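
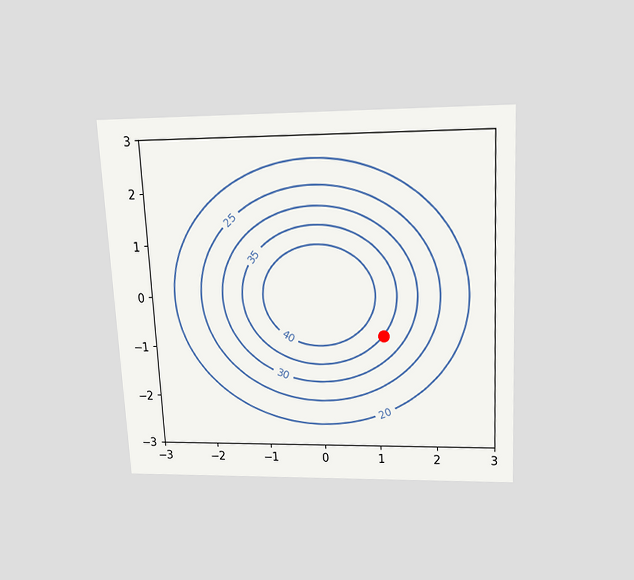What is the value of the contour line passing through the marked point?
35

The chart is tilted about 3° counter-clockwise and viewed slightly from above. The marked point sits on the contour labelled 35.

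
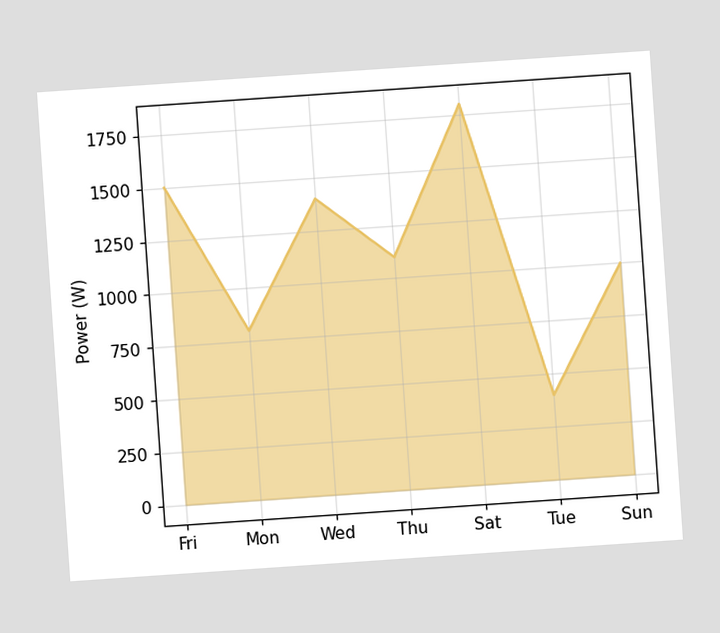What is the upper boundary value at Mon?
800W

The chart is tilted about 4° counter-clockwise. At Mon the upper boundary is at 800W.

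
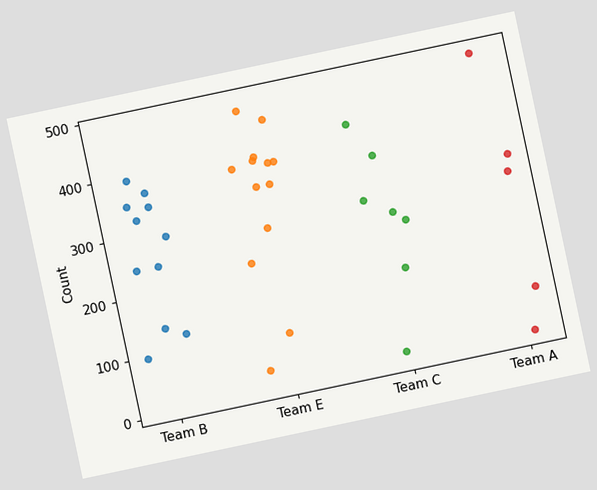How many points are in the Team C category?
7

The chart is tilted about 12° counter-clockwise. Counting the markers in the Team C column gives 7.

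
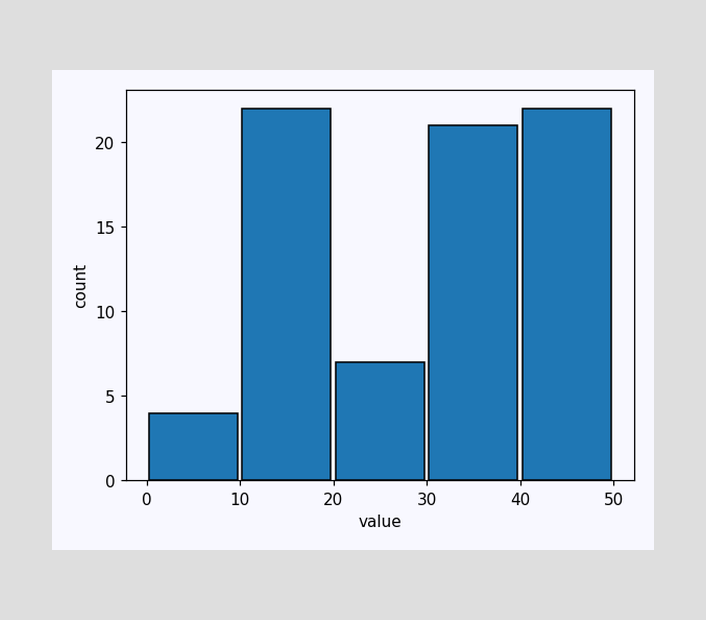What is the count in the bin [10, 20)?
The [10, 20) bin has height 22.

22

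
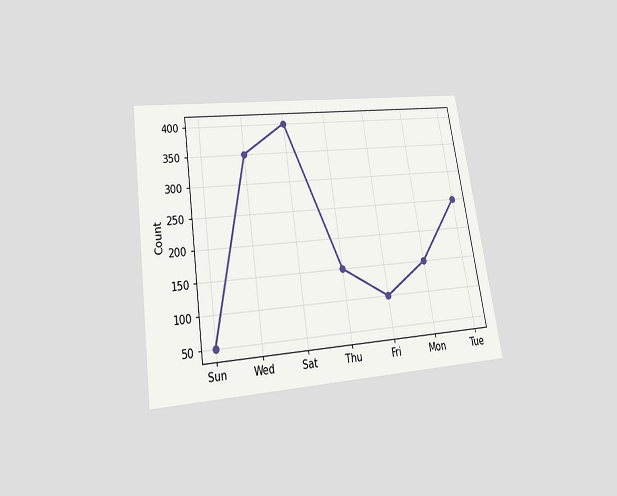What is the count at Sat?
400

The chart is tilted about 9° counter-clockwise and viewed slightly from below. At Sat, the line is at 400.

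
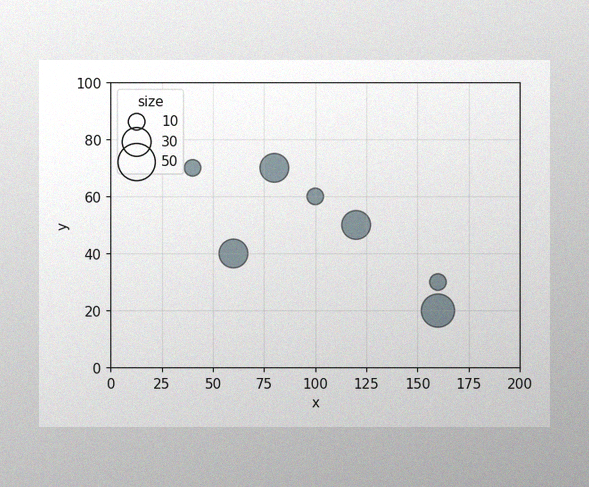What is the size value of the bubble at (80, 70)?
30

The image has some photo noise and uneven lighting. Matching the bubble at (80, 70) against the size legend gives 30.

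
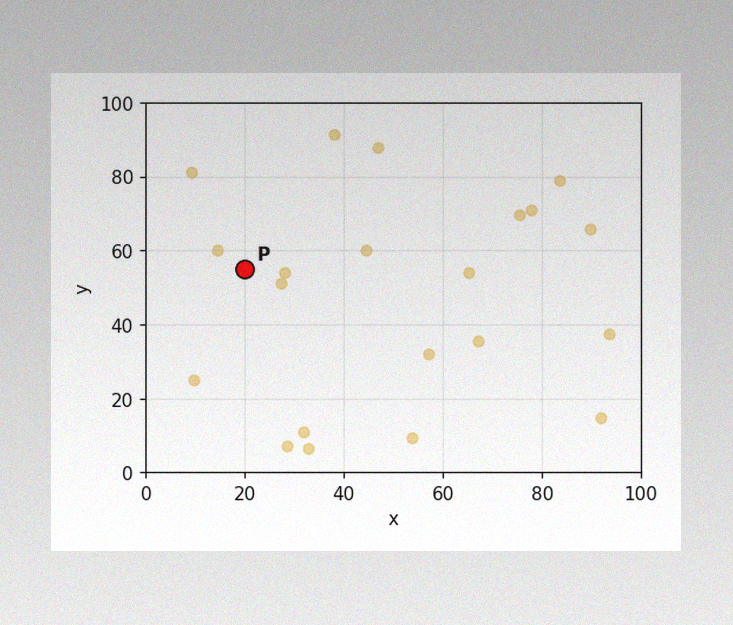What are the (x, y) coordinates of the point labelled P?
The image has some photo noise and uneven lighting. Following the gridlines from P to each axis, P sits at (20, 55).

(20, 55)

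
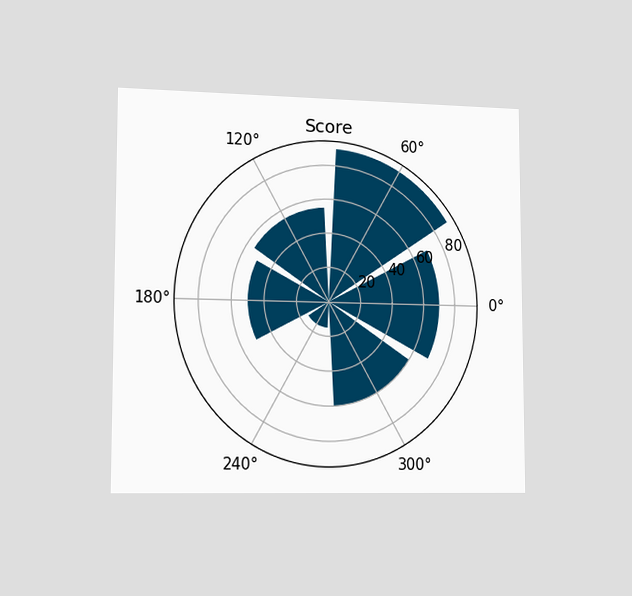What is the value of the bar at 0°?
70

The chart is viewed slightly from the left. The bar at 0° reaches 70 on the radial axis.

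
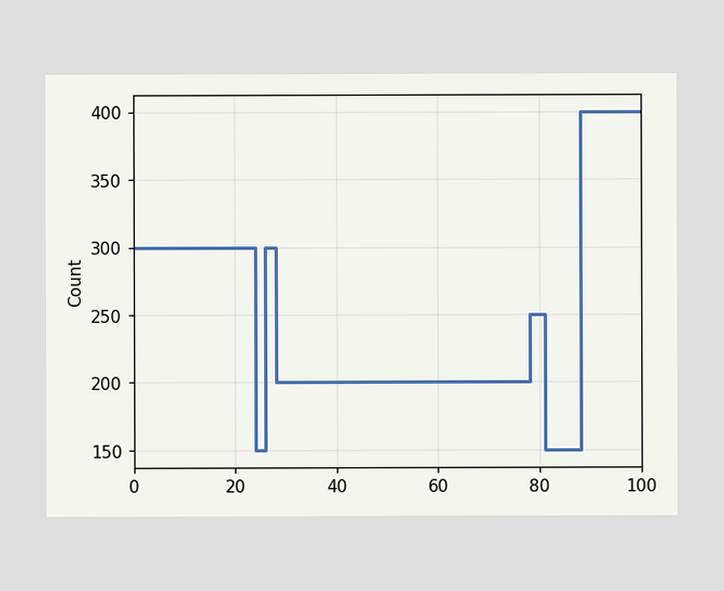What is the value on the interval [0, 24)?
On [0, 24) the step sits at 300.

300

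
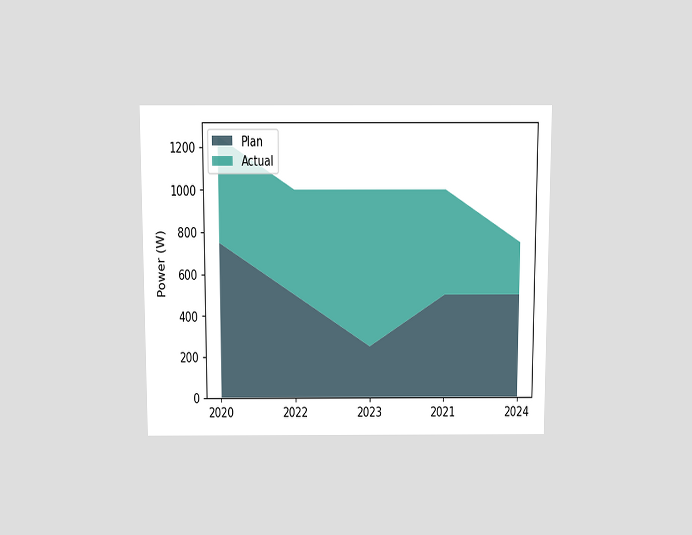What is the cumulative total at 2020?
The chart is viewed slightly from above. The stacked total at 2020 reaches 1250W.

1250W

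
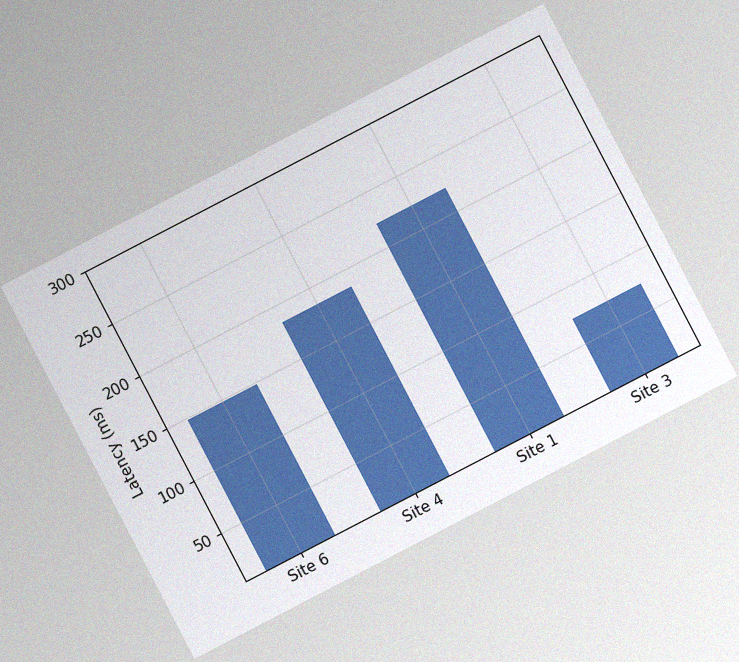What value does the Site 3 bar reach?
74ms

The chart is tilted about 27° counter-clockwise, with some photo noise. Reading along the chart's y-axis, the Site 3 bar reaches 74ms.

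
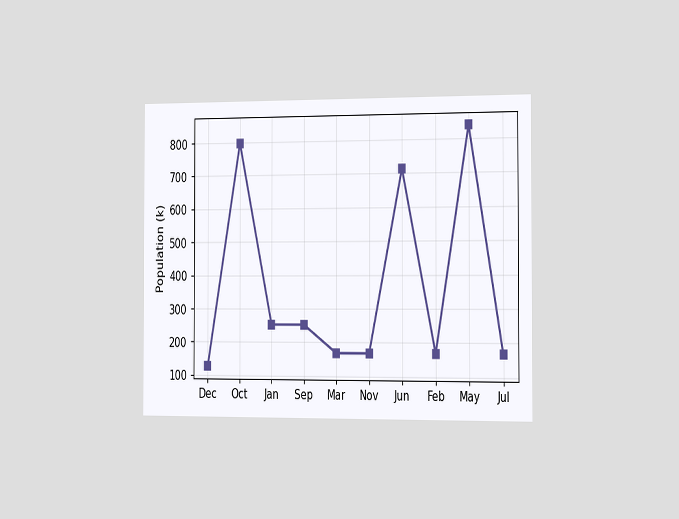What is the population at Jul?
The chart is viewed slightly from the right. At Jul, the line is at 168k.

168k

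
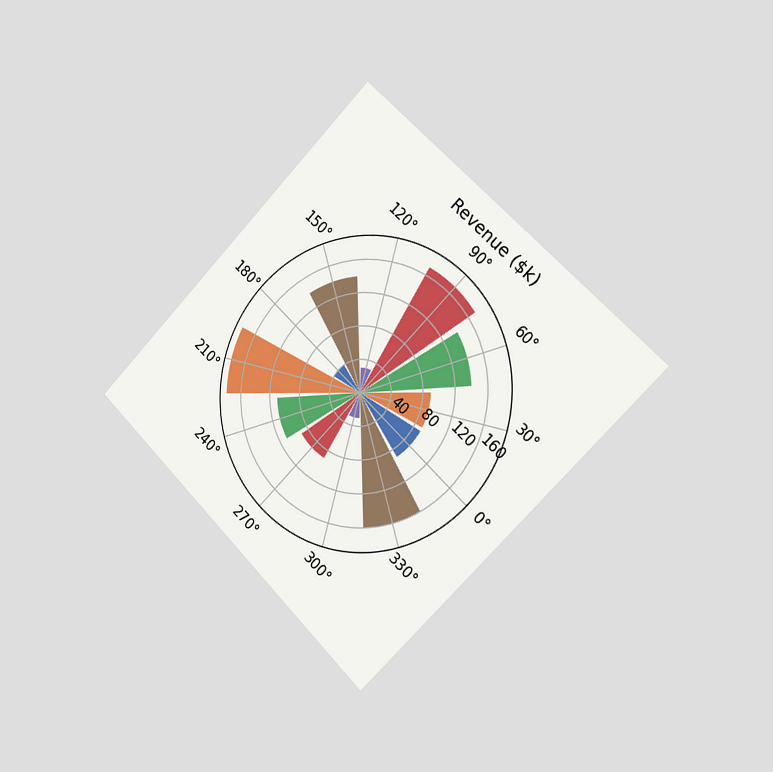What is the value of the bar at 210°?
The chart is tilted about 45° clockwise and viewed slightly from the right. The bar at 210° reaches $180k on the radial axis.

$180k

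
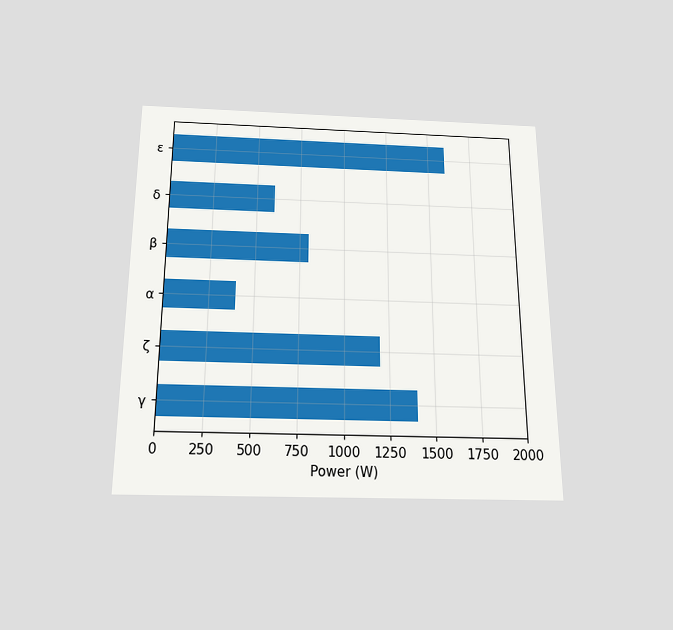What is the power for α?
The chart is viewed slightly from below. Reading along the chart's x-axis, the α bar reaches 400W.

400W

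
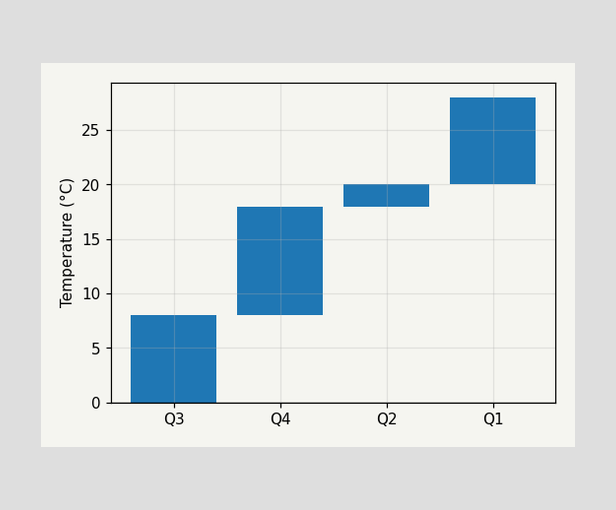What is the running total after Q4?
18°C

After Q4 the running total reaches 18°C.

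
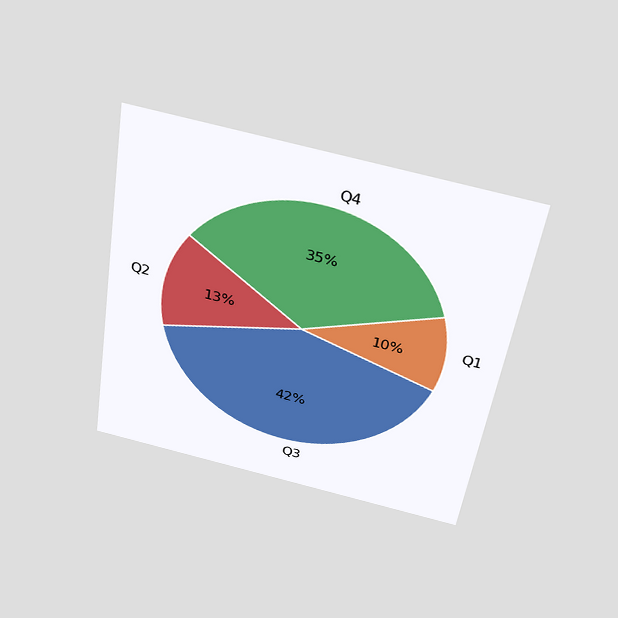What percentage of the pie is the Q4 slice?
35%

The chart is tilted about 8° clockwise and viewed slightly from above. The Q4 slice takes up 35% of the pie.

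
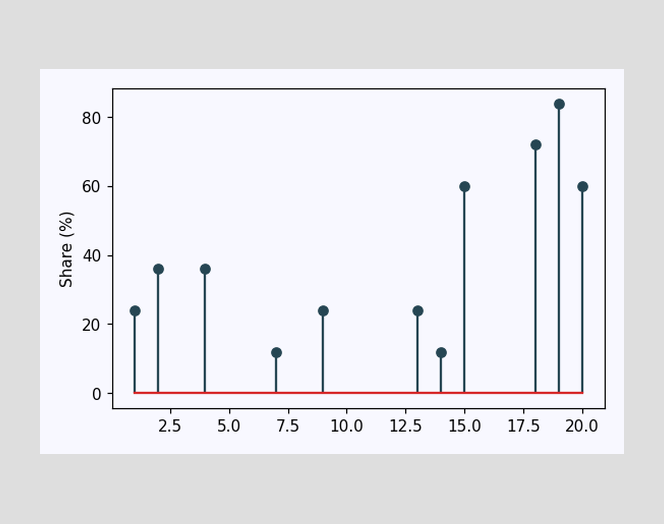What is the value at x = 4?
36%

The stem at x=4 reaches 36%.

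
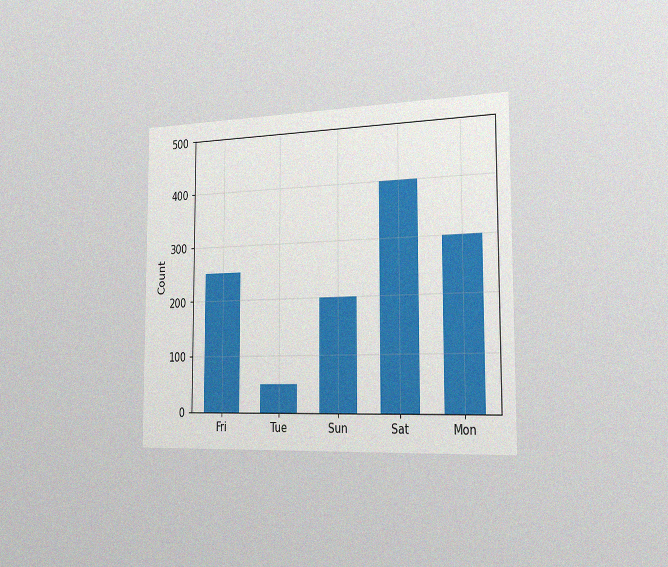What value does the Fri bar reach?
The chart is viewed slightly from the right, with some photo noise. Reading along the chart's y-axis, the Fri bar reaches 250.

250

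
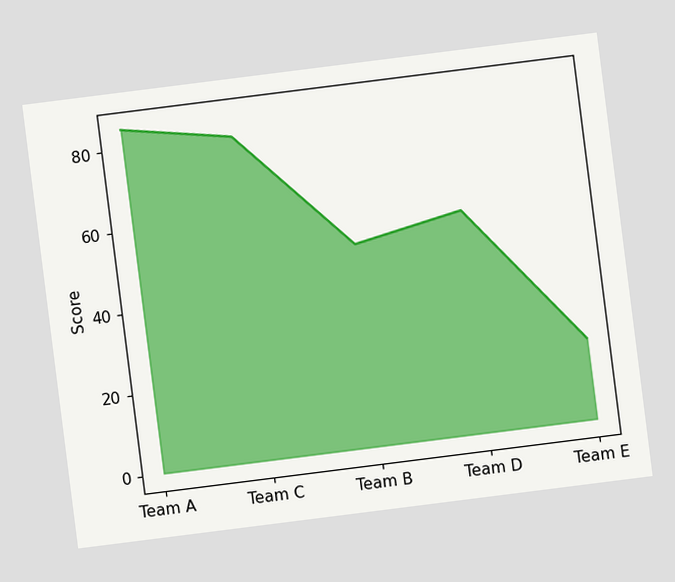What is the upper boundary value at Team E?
20

The chart is tilted about 7° counter-clockwise. At Team E the upper boundary is at 20.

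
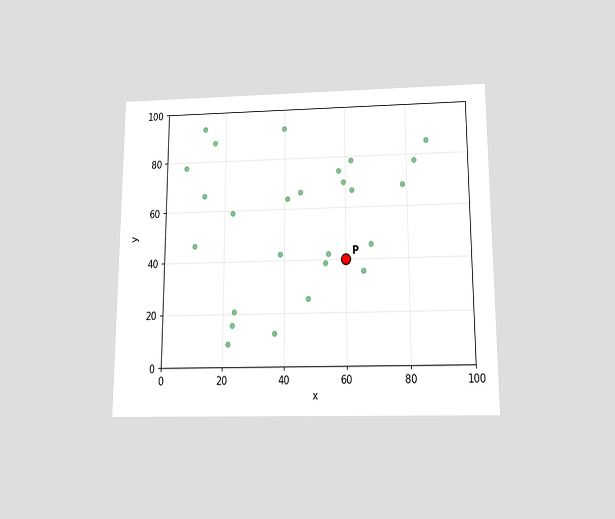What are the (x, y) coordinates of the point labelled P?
(60, 40)

The chart is viewed slightly from below. Following the gridlines from P to each axis, P sits at (60, 40).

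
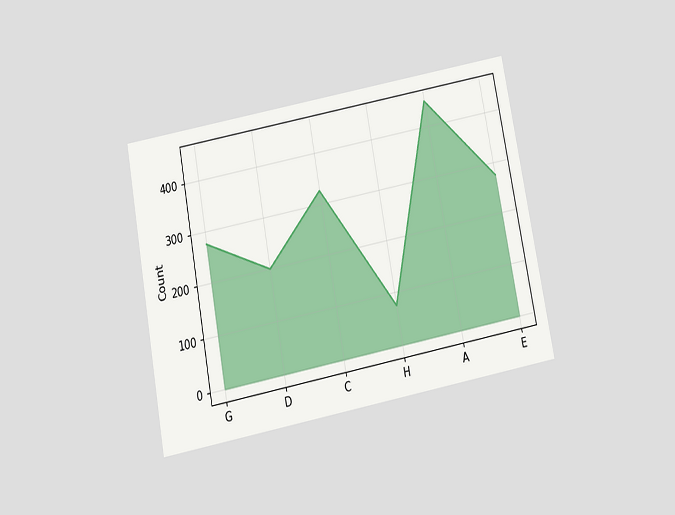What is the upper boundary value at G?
275

The chart is tilted about 11° counter-clockwise and viewed slightly from below. At G the upper boundary is at 275.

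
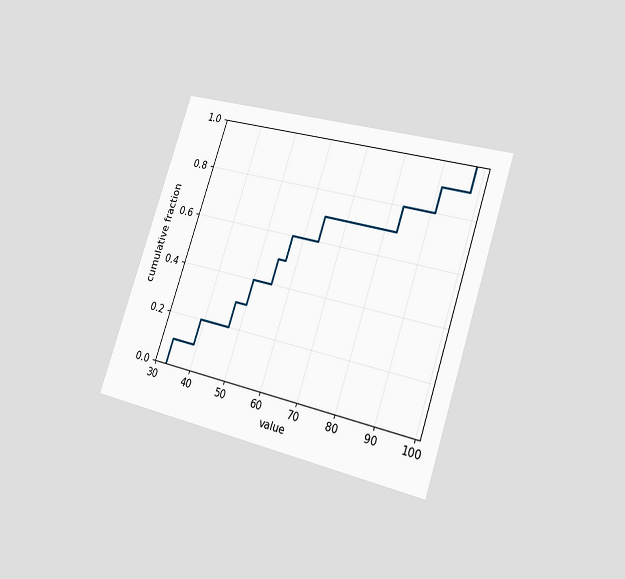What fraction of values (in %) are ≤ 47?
The chart is tilted about 18° clockwise and viewed slightly from the right. At x=47 the ECDF step is at 30%.

30%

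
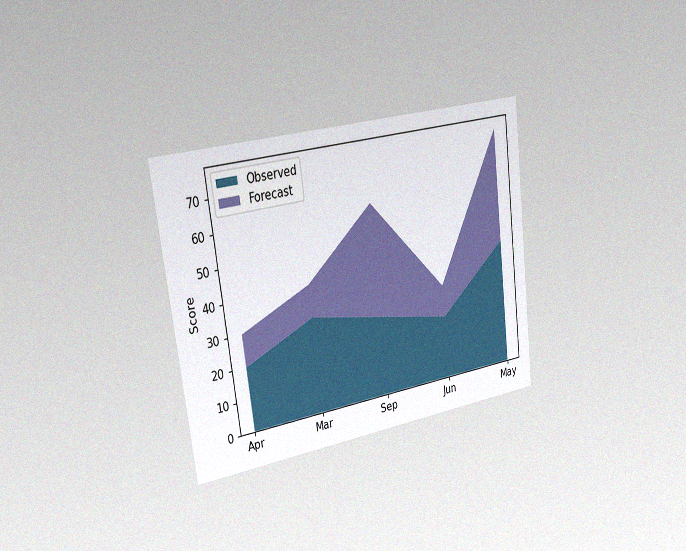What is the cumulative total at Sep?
60

The chart is tilted about 7° counter-clockwise and viewed slightly from the left, with some photo noise. The stacked total at Sep reaches 60.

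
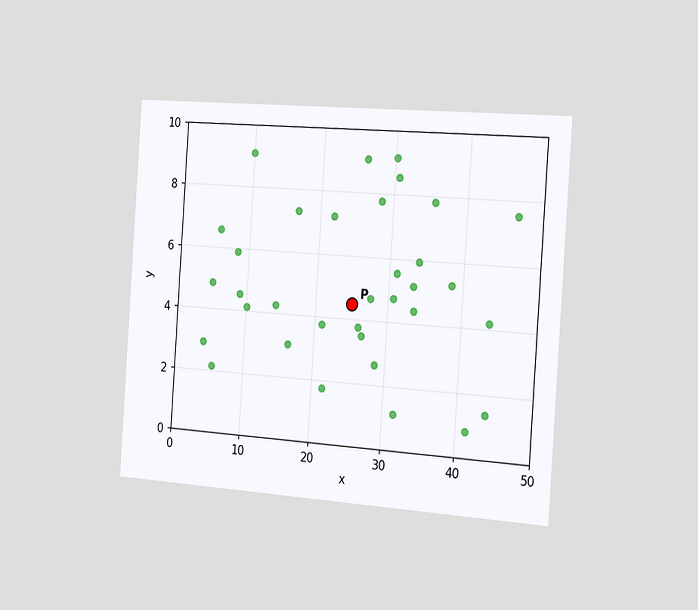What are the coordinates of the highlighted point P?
The chart is tilted about 4° clockwise and viewed slightly from the right. Following the gridlines from P to each axis, P sits at (25, 4.5).

(25, 4.5)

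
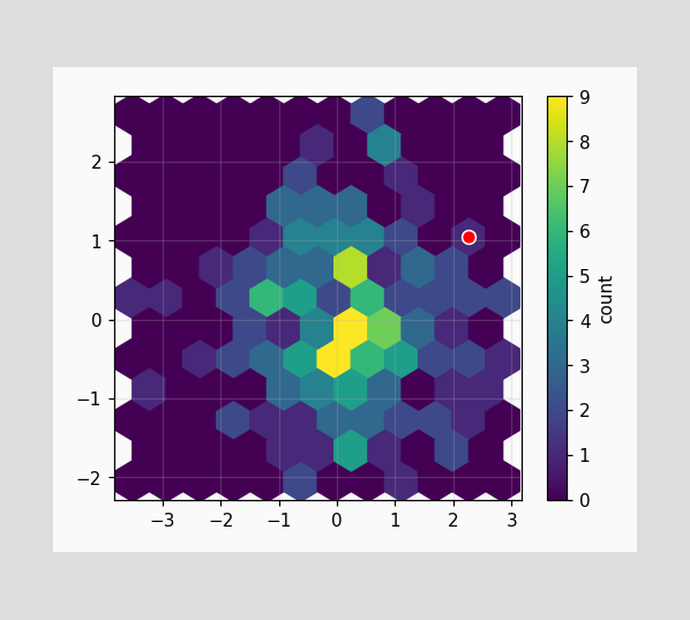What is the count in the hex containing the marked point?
The marked hex reads 1 on the colorbar.

1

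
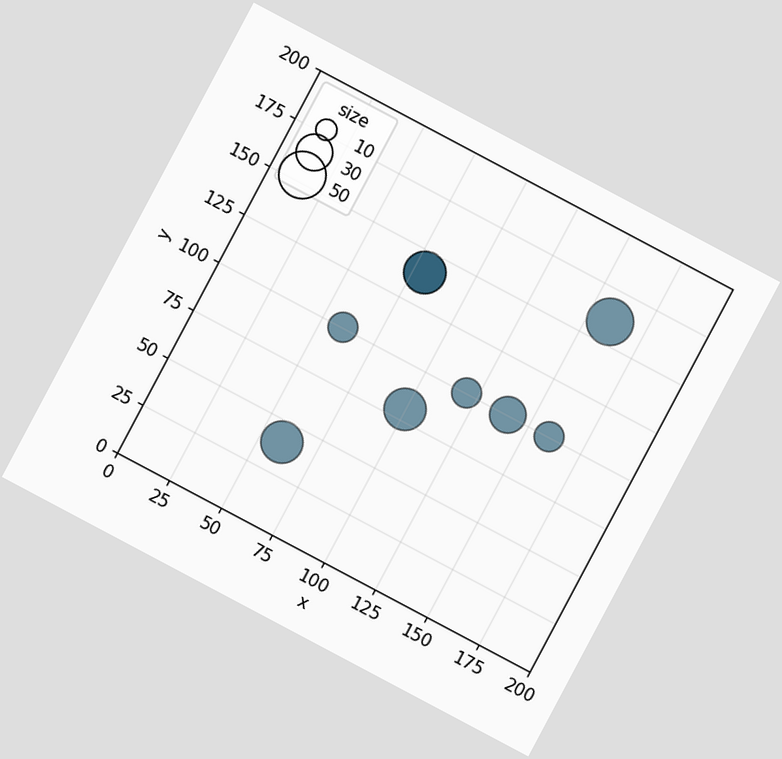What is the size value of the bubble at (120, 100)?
The chart is tilted about 28° clockwise. Matching the bubble at (120, 100) against the size legend gives 20.

20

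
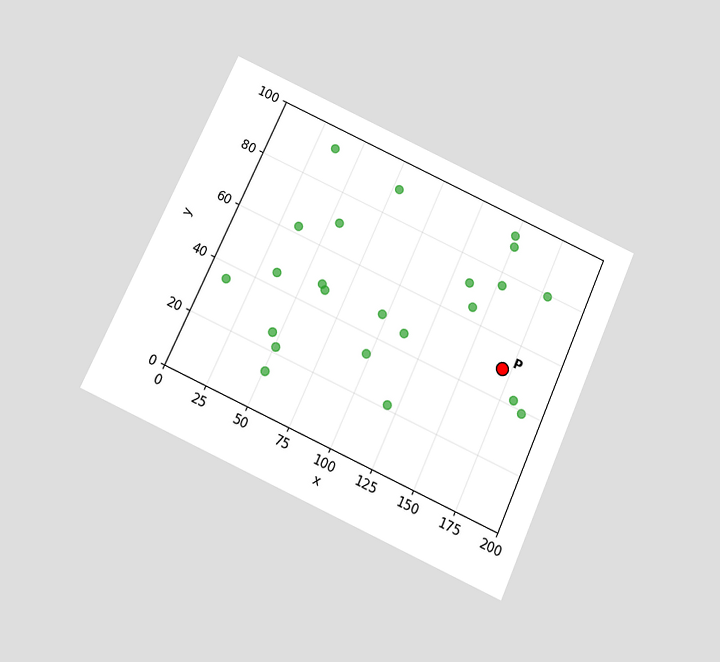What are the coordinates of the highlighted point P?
(170, 50)

The chart is tilted about 24° clockwise and viewed slightly from below. Following the gridlines from P to each axis, P sits at (170, 50).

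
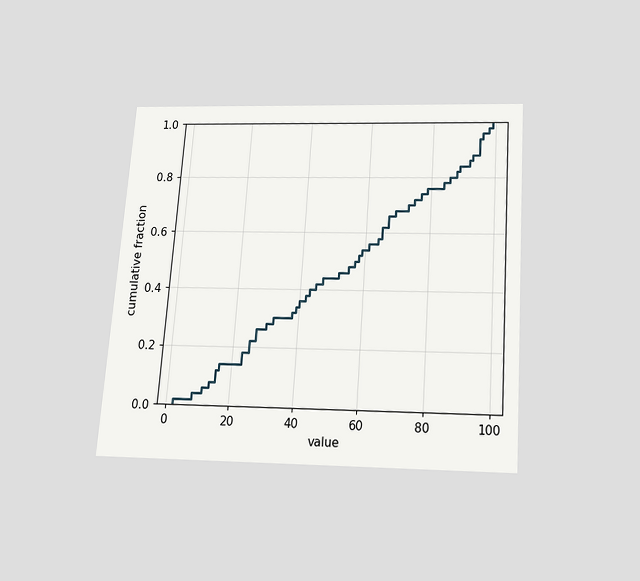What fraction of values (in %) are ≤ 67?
The chart is tilted about 4° clockwise and viewed slightly from below. At x=67 the ECDF step is at 66%.

66%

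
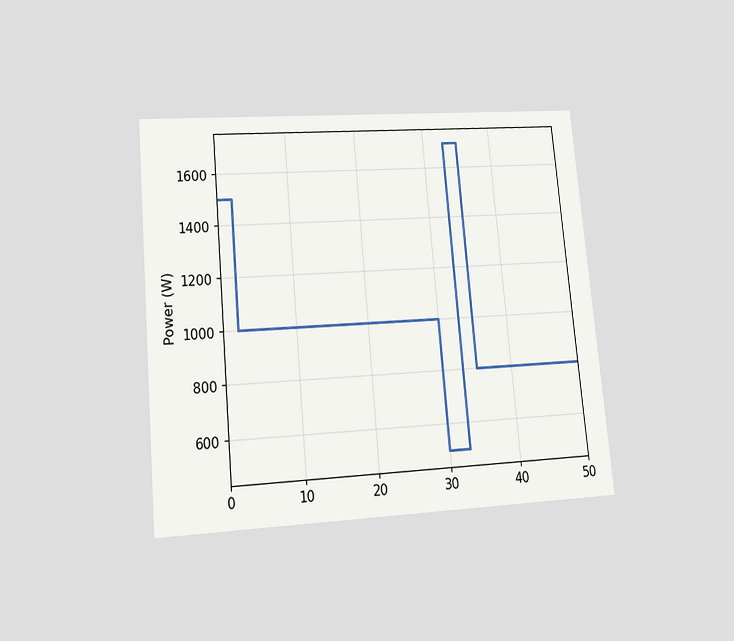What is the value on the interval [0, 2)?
The chart is tilted about 5° counter-clockwise and viewed at a slight angle. On [0, 2) the step sits at 1500W.

1500W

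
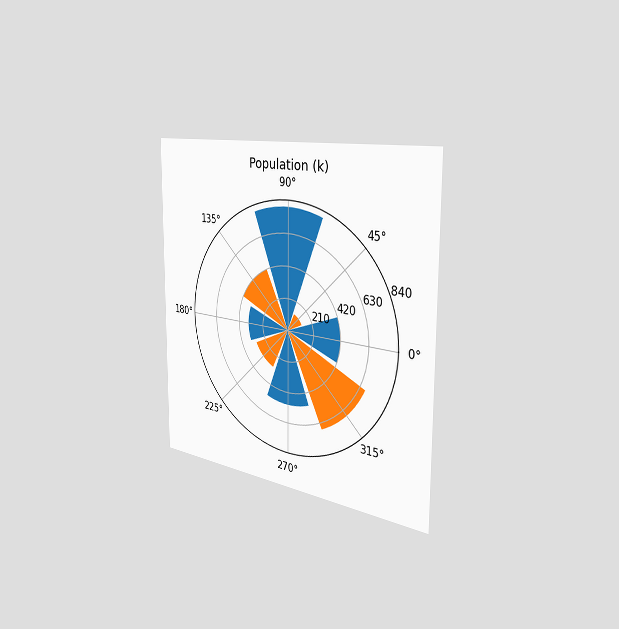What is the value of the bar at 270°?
504k

The chart is viewed slightly from the right. The bar at 270° reaches 504k on the radial axis.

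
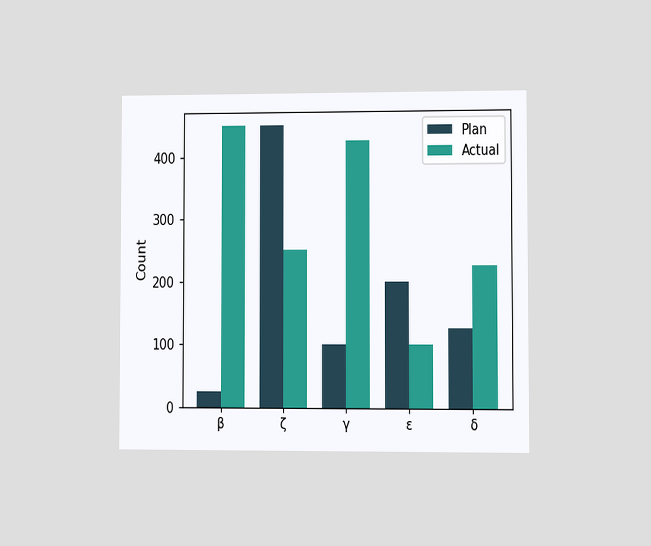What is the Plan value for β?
The chart is viewed at a slight angle. The Plan bar at β reaches 25 on the y-axis.

25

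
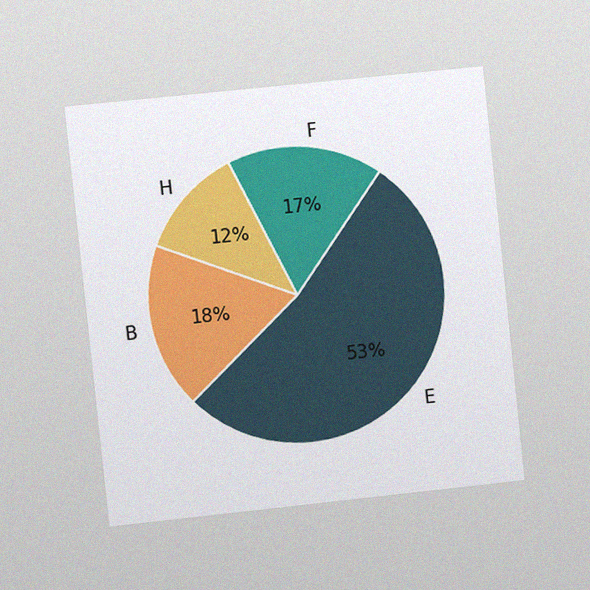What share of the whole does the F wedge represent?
The chart is tilted about 6° counter-clockwise and viewed at a slight angle, with some photo noise. The F slice takes up 17% of the pie.

17%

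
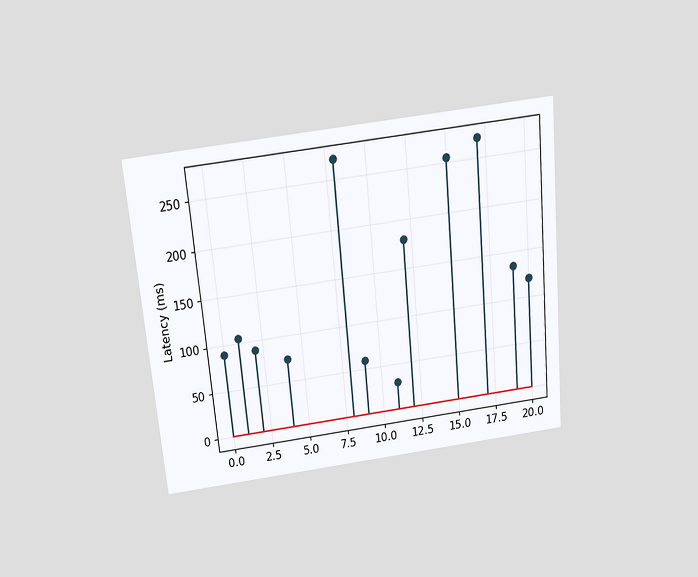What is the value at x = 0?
The chart is tilted about 5° counter-clockwise and viewed slightly from above. The stem at x=0 reaches 90ms.

90ms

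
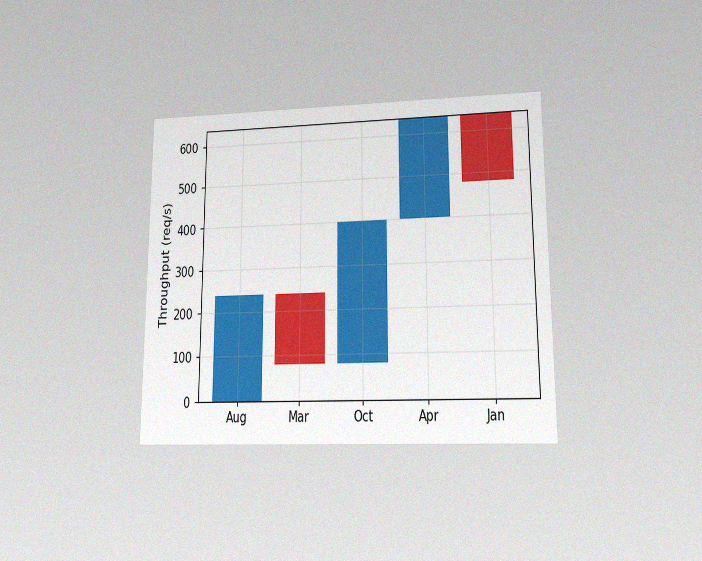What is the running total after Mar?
80req/s

The chart is viewed at a slight angle, with some photo noise. After Mar the running total reaches 80req/s.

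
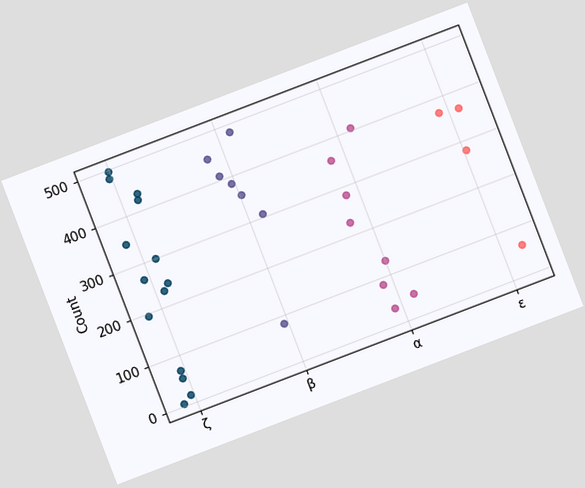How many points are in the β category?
The chart is tilted about 21° counter-clockwise. Counting the markers in the β column gives 7.

7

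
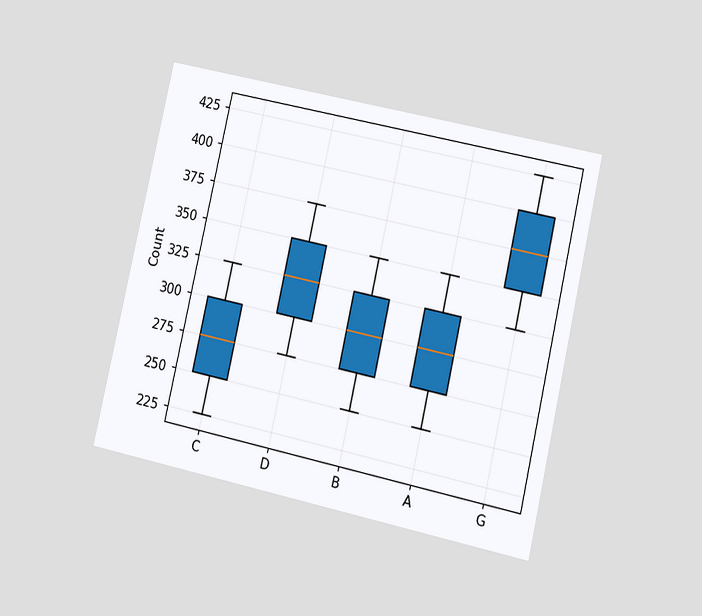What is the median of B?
The chart is tilted about 13° clockwise and viewed at a slight angle. The median line in the B box sits at 300.

300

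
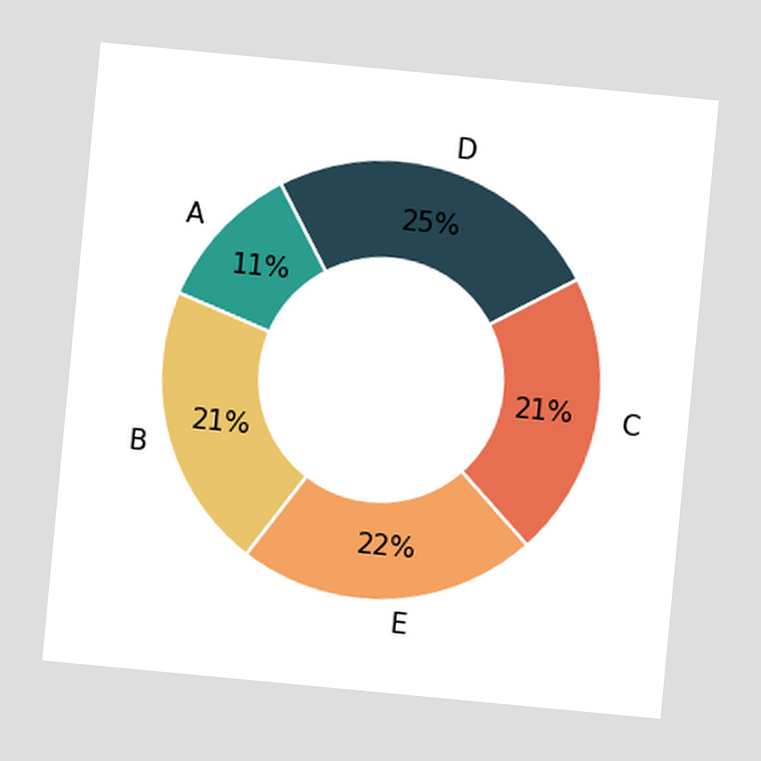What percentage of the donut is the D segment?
25%

The chart is tilted about 5° clockwise. The D segment takes up 25% of the ring.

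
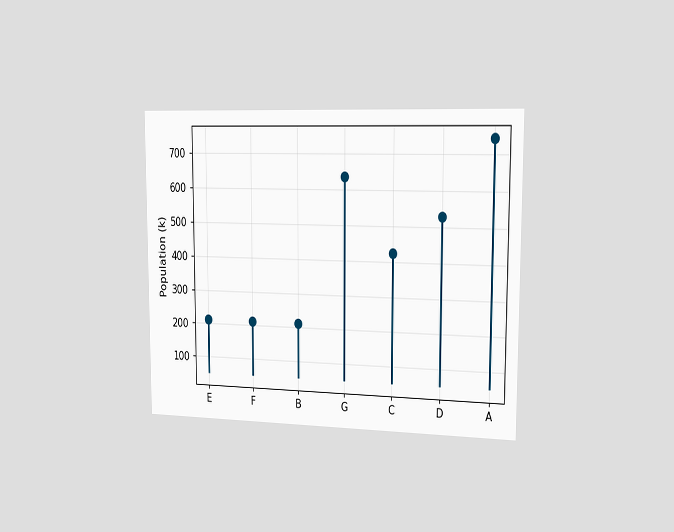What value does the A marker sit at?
742k

The chart is viewed slightly from the right. The A marker sits at 742k.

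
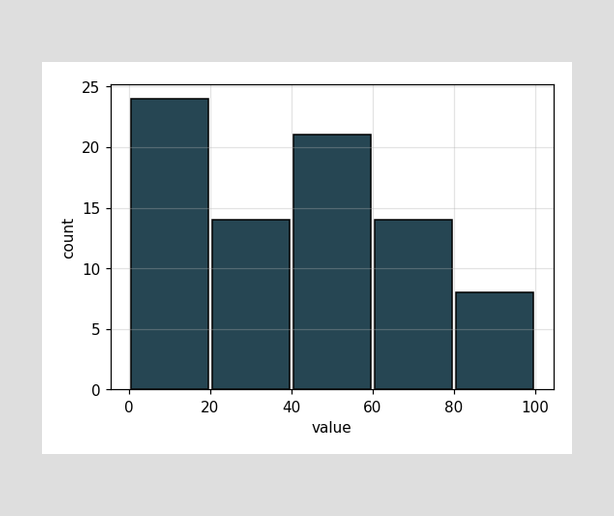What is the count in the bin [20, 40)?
The [20, 40) bin has height 14.

14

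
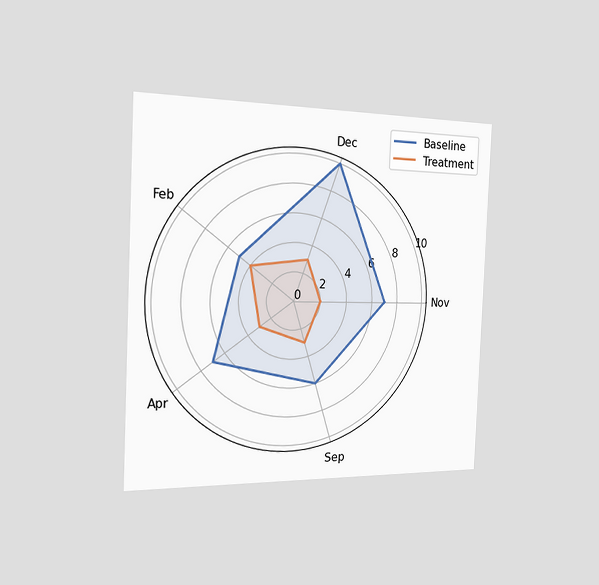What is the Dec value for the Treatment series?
The chart is tilted about 2° clockwise and viewed slightly from the left. On the Dec axis, Treatment reaches 3.

3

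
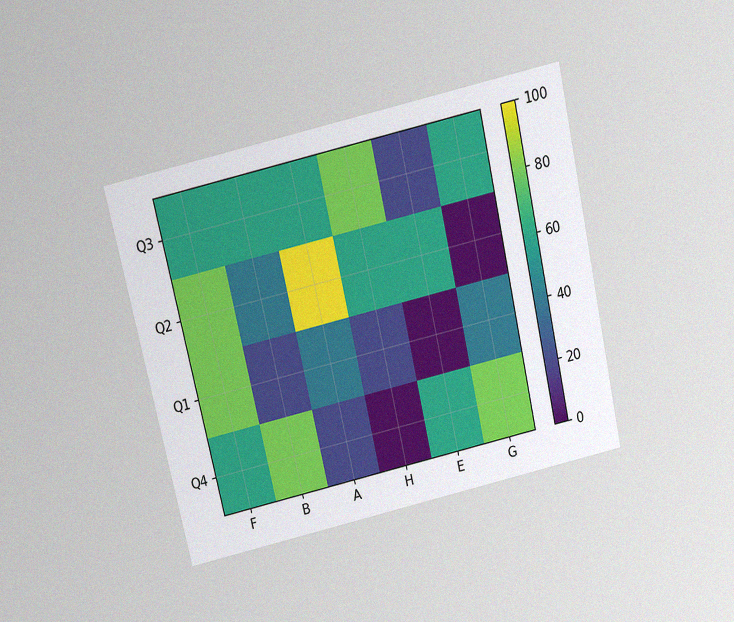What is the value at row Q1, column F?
80

The chart is tilted about 13° counter-clockwise and viewed slightly from above, with some photo noise. Matching cell (Q1, F) against the colorbar gives 80.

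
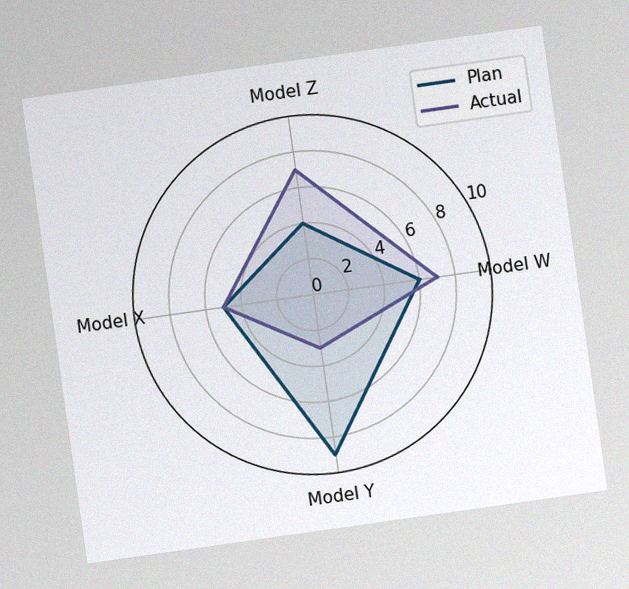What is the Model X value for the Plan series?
The chart is tilted about 8° counter-clockwise, with some photo noise. On the Model X axis, Plan reaches 5.

5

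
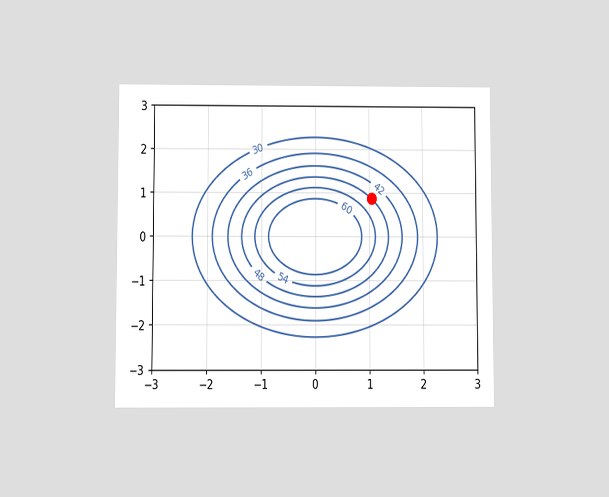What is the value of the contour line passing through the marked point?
48

The chart is viewed slightly from below. The marked point sits on the contour labelled 48.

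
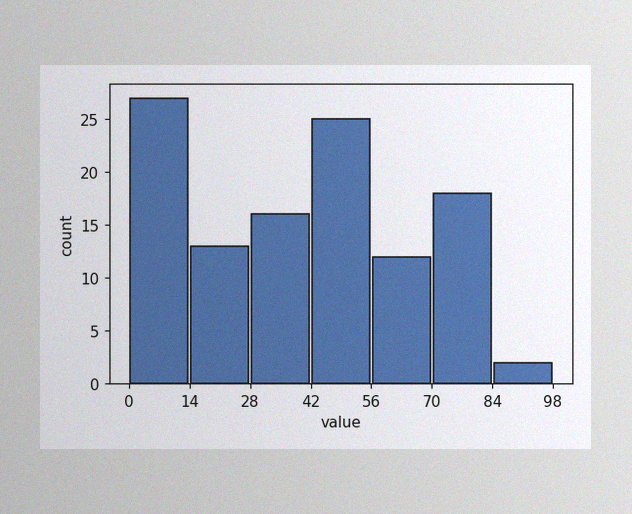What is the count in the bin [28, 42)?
The image has some photo noise and uneven lighting. The [28, 42) bin has height 16.

16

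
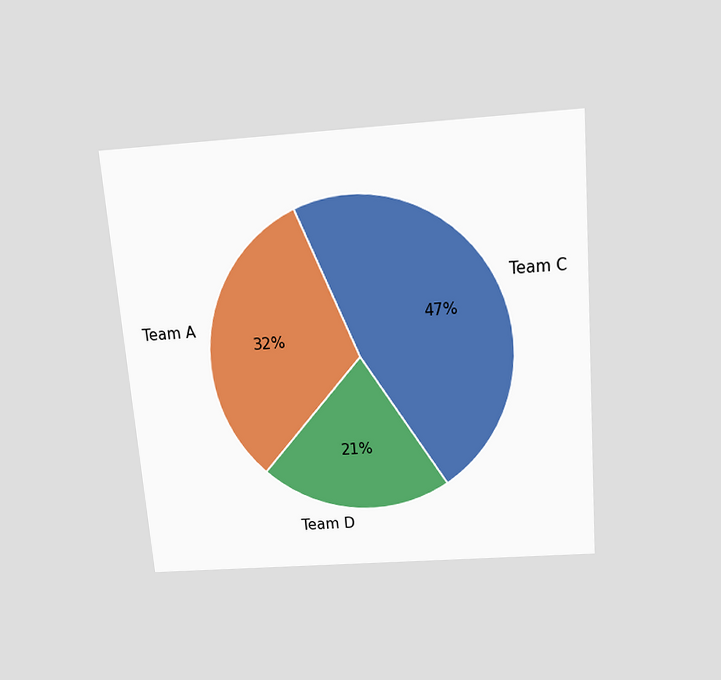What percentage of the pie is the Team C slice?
47%

The chart is tilted about 5° counter-clockwise and viewed slightly from above. The Team C slice takes up 47% of the pie.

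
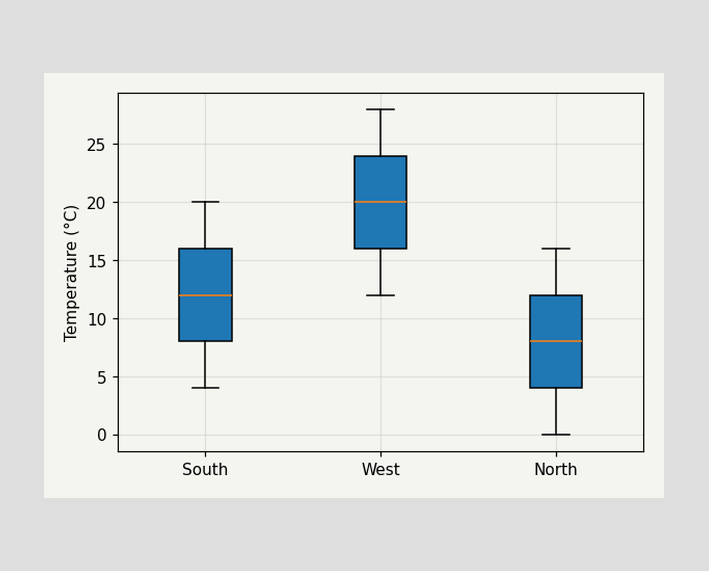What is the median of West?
The median line in the West box sits at 20°C.

20°C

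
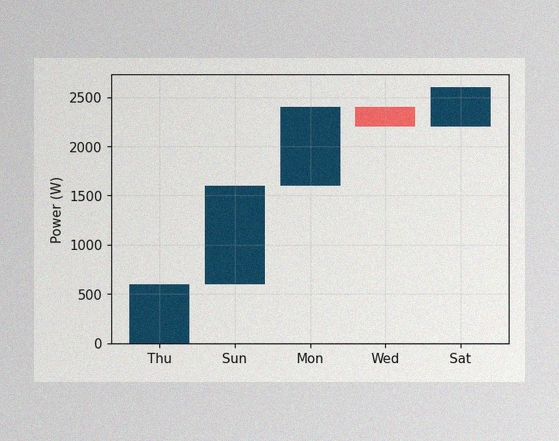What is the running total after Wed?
2200W

The image has some photo noise and uneven lighting. After Wed the running total reaches 2200W.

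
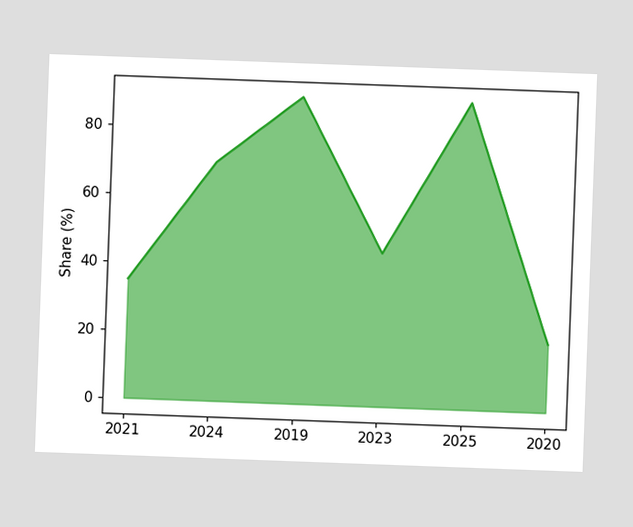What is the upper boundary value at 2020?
The chart is tilted about 2° clockwise. At 2020 the upper boundary is at 20%.

20%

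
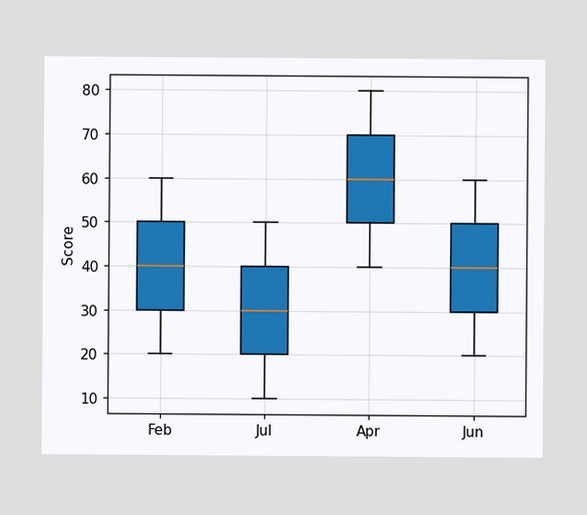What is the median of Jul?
The median line in the Jul box sits at 30.

30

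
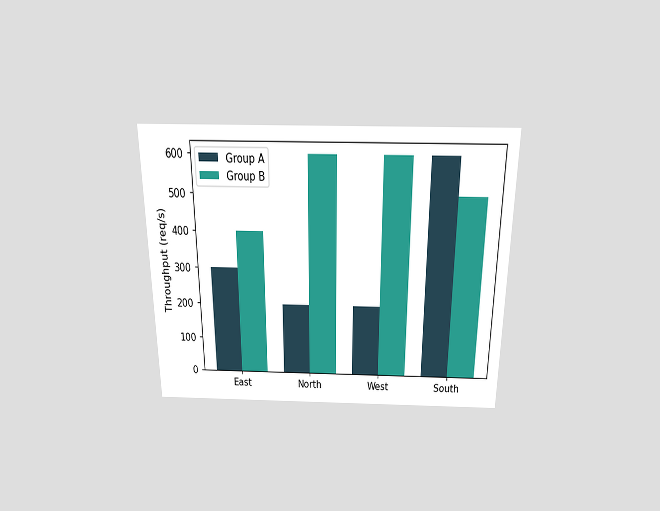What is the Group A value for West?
The chart is viewed slightly from above. The Group A bar at West reaches 200req/s on the y-axis.

200req/s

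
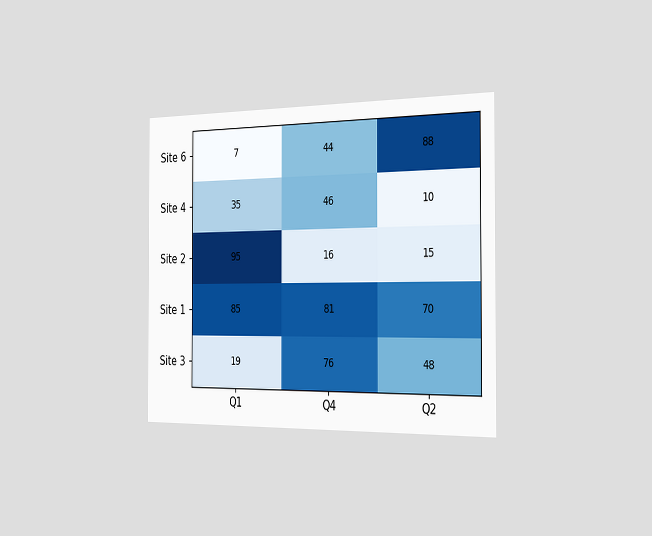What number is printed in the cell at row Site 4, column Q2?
10

The chart is viewed slightly from the right. The (Site 4, Q2) cell reads 10.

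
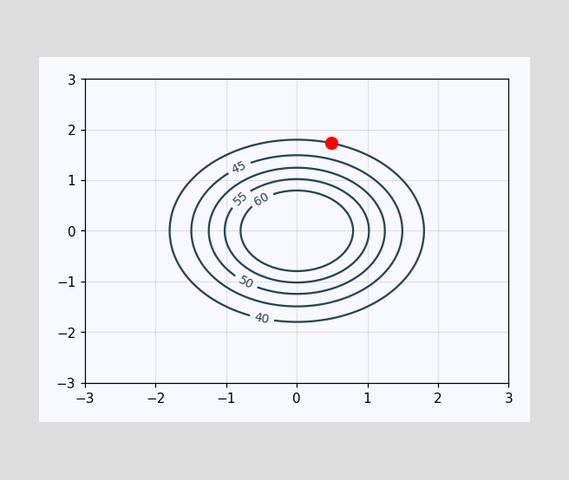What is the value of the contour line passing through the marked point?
40

The marked point sits on the contour labelled 40.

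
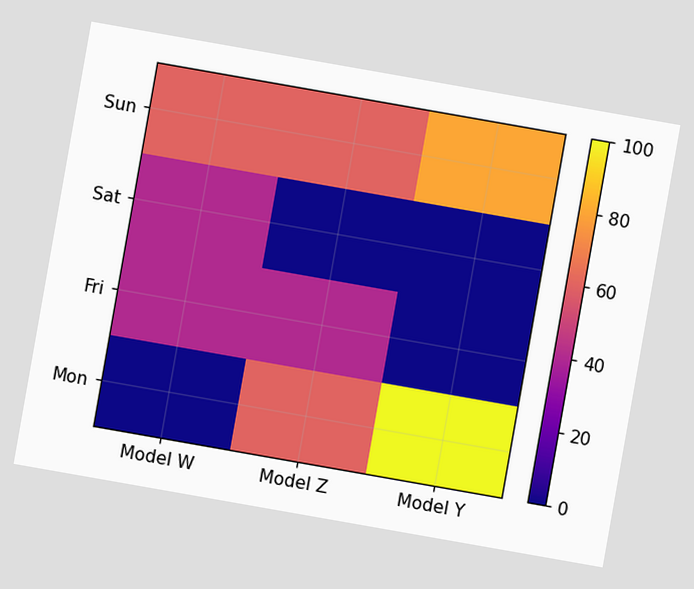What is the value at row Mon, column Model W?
The chart is tilted about 10° clockwise. Matching cell (Mon, Model W) against the colorbar gives 0.

0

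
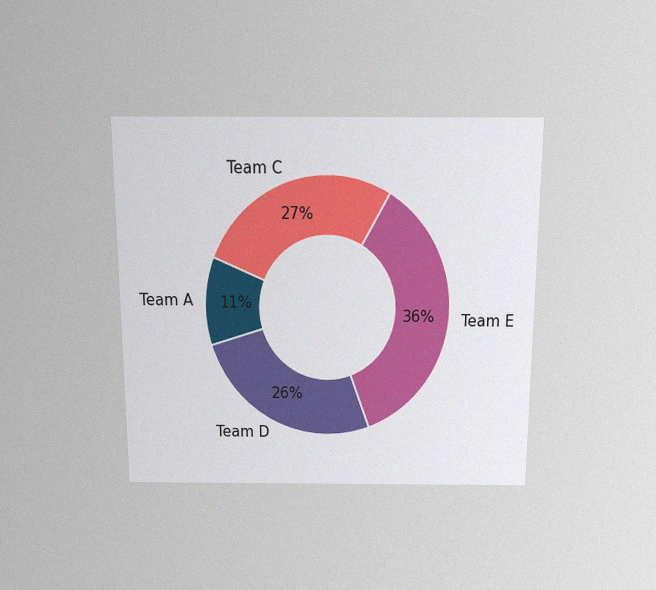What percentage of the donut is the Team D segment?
The chart is viewed slightly from above, with some photo noise. The Team D segment takes up 26% of the ring.

26%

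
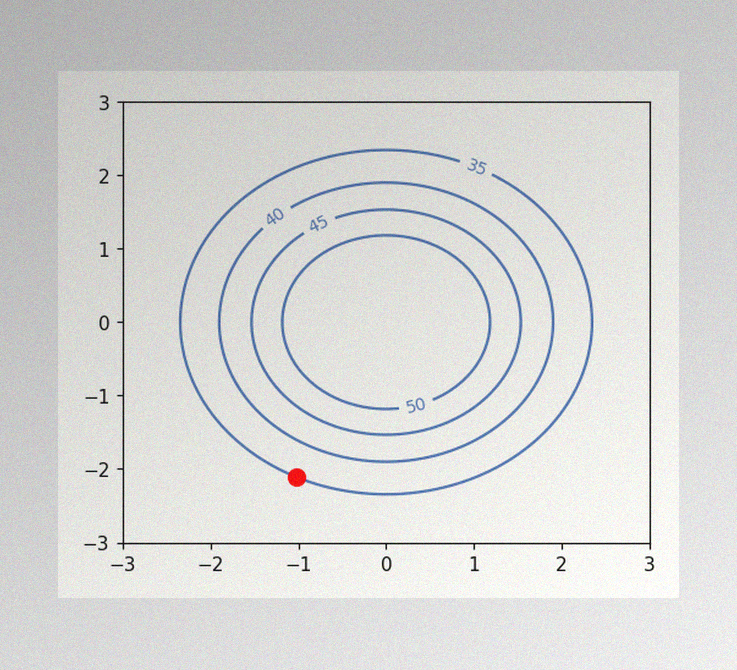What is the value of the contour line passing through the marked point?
35

The image has some photo noise and uneven lighting. The marked point sits on the contour labelled 35.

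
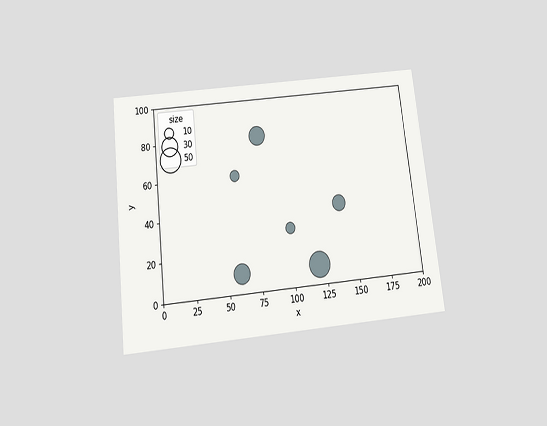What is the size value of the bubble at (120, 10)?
The chart is tilted about 6° counter-clockwise and viewed slightly from below. Matching the bubble at (120, 10) against the size legend gives 50.

50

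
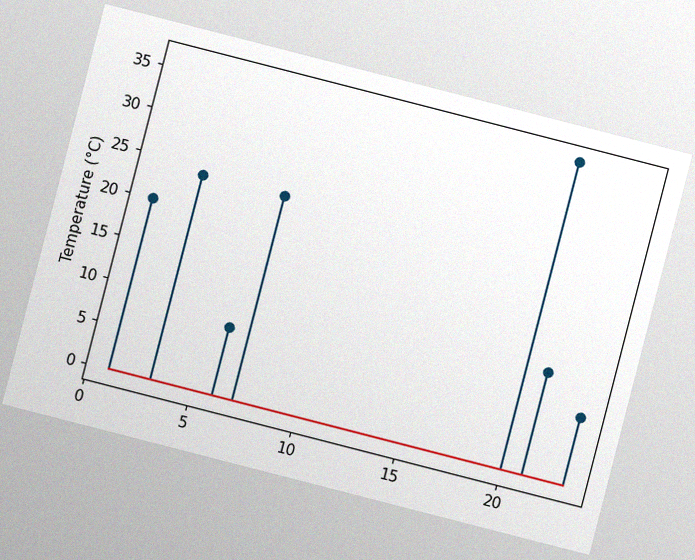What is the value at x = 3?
The chart is tilted about 14° clockwise, with some photo noise. The stem at x=3 reaches 24°C.

24°C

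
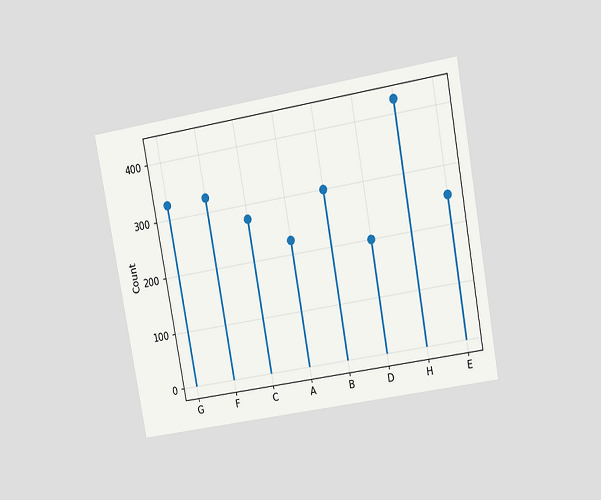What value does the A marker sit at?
The chart is tilted about 10° counter-clockwise and viewed at a slight angle. The A marker sits at 225.

225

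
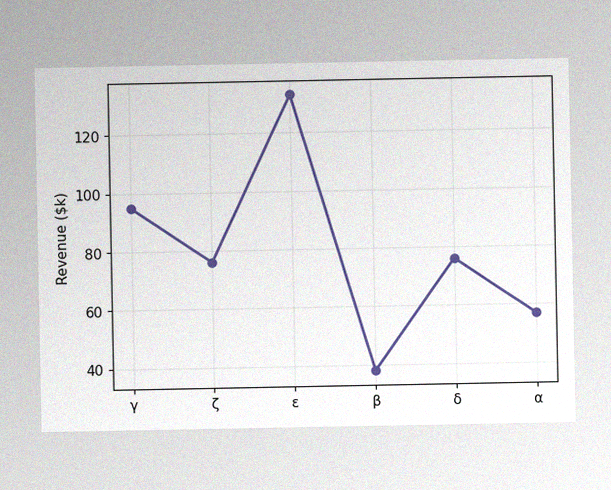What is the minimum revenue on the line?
$38k

The image has some photo noise and uneven lighting. The lowest point is at β, and reading across to the y-axis gives $38k.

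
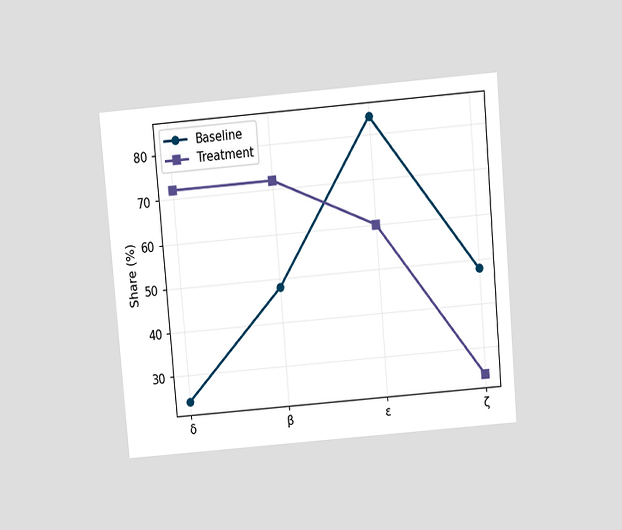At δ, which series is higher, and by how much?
The chart is tilted about 5° counter-clockwise and viewed slightly from above. At δ, Treatment sits above the other line by 48%.

Treatment, by 48%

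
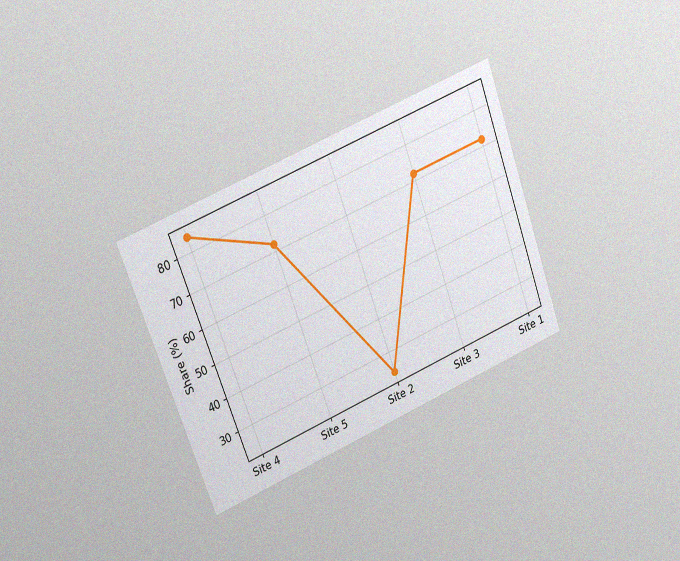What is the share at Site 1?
The chart is tilted about 21° counter-clockwise and viewed at a slight angle, with some photo noise. At Site 1, the line is at 72%.

72%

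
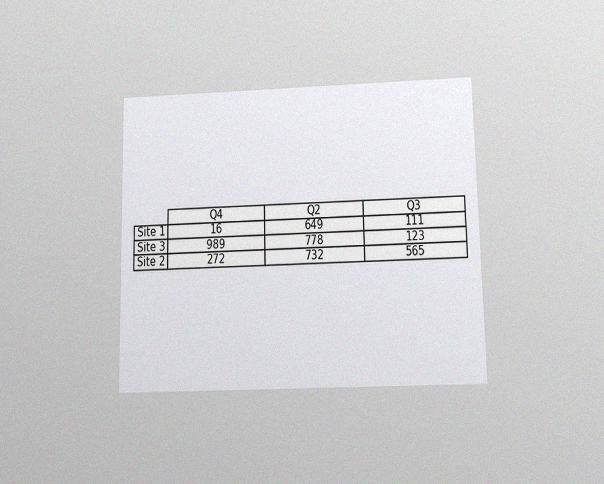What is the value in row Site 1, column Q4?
The chart is viewed slightly from below, with some photo noise. The (Site 1, Q4) cell reads 16.

16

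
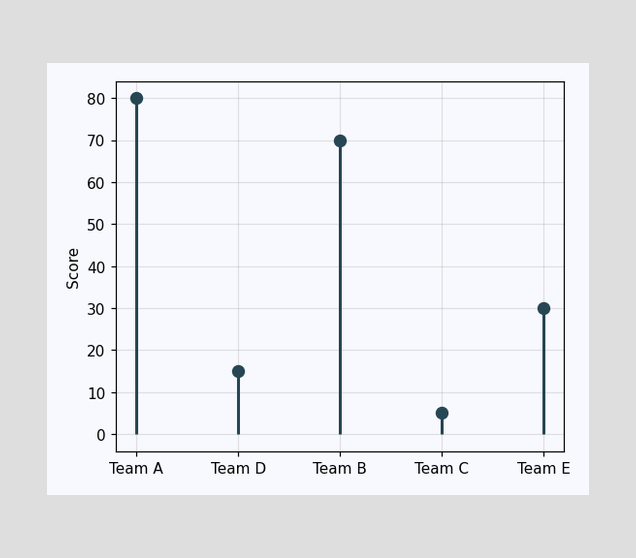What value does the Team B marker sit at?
The Team B marker sits at 70.

70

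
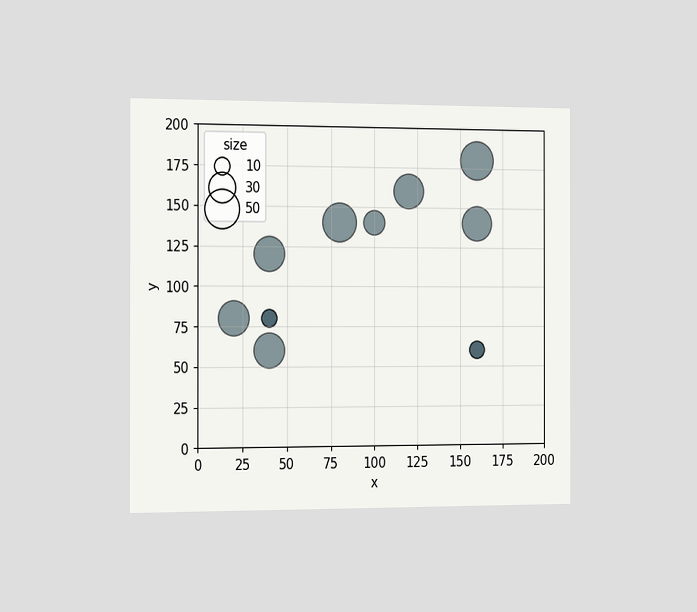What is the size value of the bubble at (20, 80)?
The chart is viewed slightly from the left. Matching the bubble at (20, 80) against the size legend gives 40.

40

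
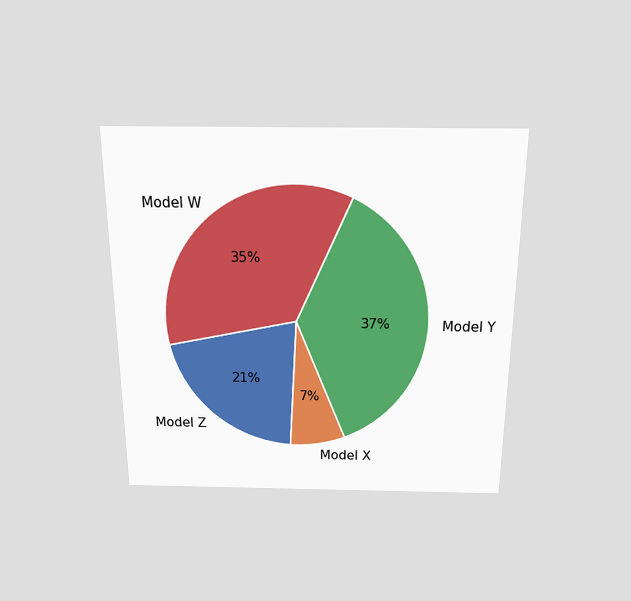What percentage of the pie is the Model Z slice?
The chart is viewed slightly from above. The Model Z slice takes up 21% of the pie.

21%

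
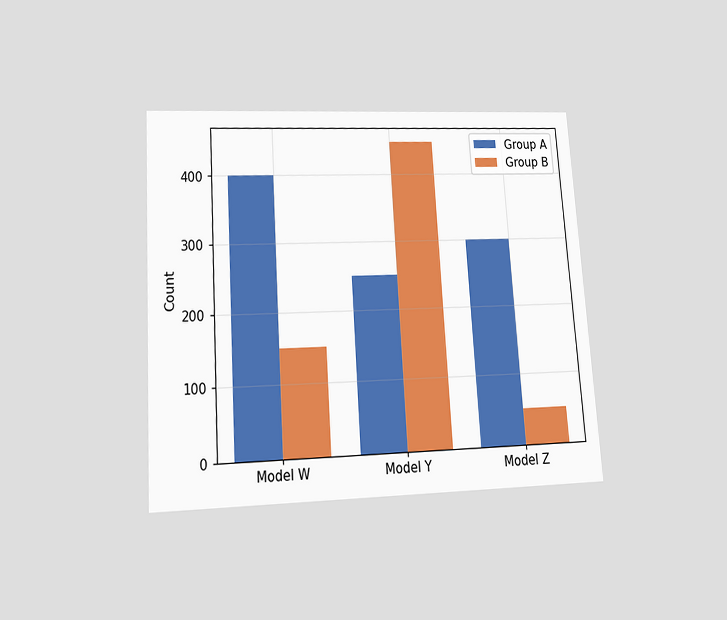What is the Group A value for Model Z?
300

The chart is tilted about 4° counter-clockwise and viewed slightly from below. The Group A bar at Model Z reaches 300 on the y-axis.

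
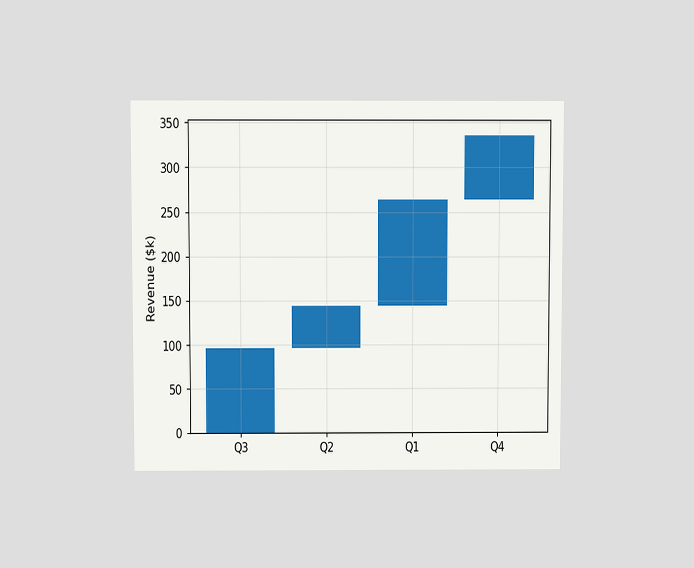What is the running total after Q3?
The chart is viewed slightly from above. After Q3 the running total reaches $96k.

$96k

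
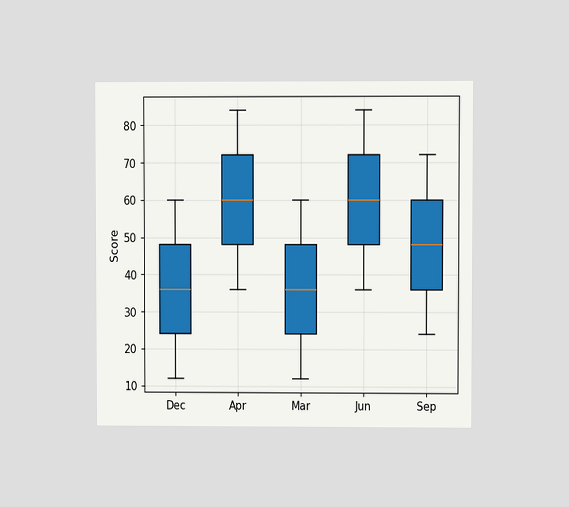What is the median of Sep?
48

The chart is viewed at a slight angle. The median line in the Sep box sits at 48.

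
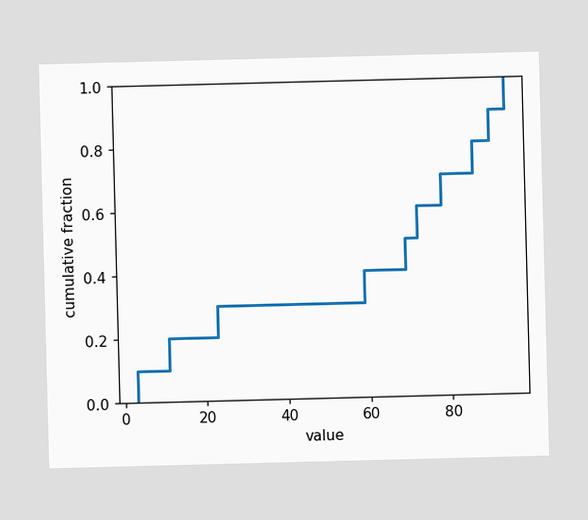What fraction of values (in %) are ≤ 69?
At x=69 the ECDF step is at 50%.

50%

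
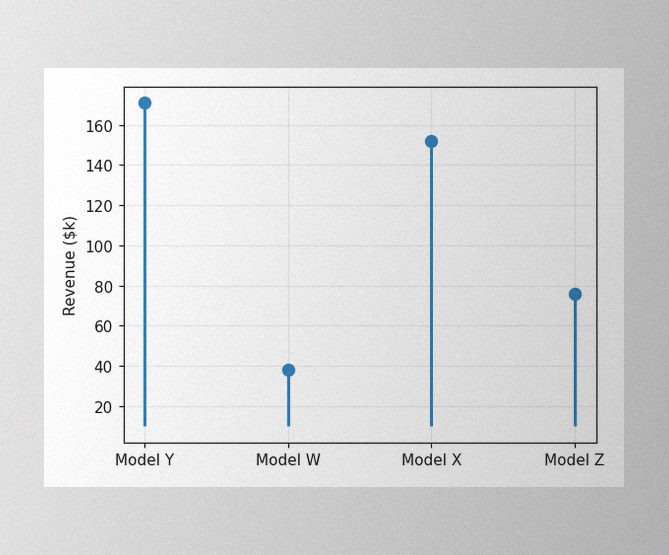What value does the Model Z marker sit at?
The image has some photo noise and uneven lighting. The Model Z marker sits at $76k.

$76k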